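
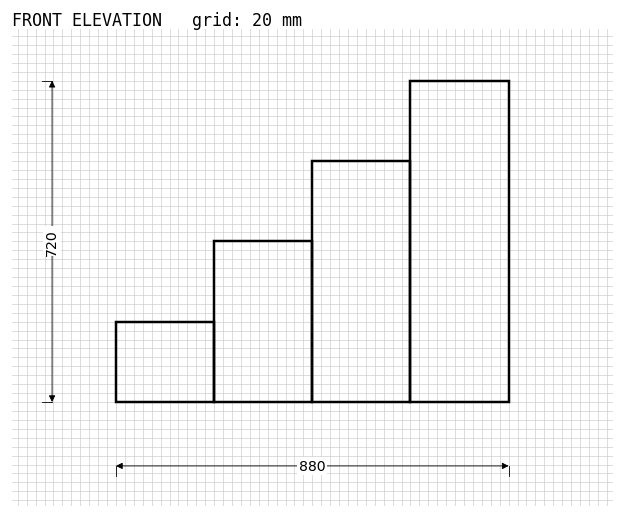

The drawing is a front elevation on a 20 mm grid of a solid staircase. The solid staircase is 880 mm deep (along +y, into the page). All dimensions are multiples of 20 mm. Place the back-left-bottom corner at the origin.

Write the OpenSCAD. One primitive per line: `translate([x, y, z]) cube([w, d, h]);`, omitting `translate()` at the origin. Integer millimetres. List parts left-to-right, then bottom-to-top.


cube([220, 880, 180]);
translate([220, 0, 0]) cube([220, 880, 360]);
translate([440, 0, 0]) cube([220, 880, 540]);
translate([660, 0, 0]) cube([220, 880, 720]);


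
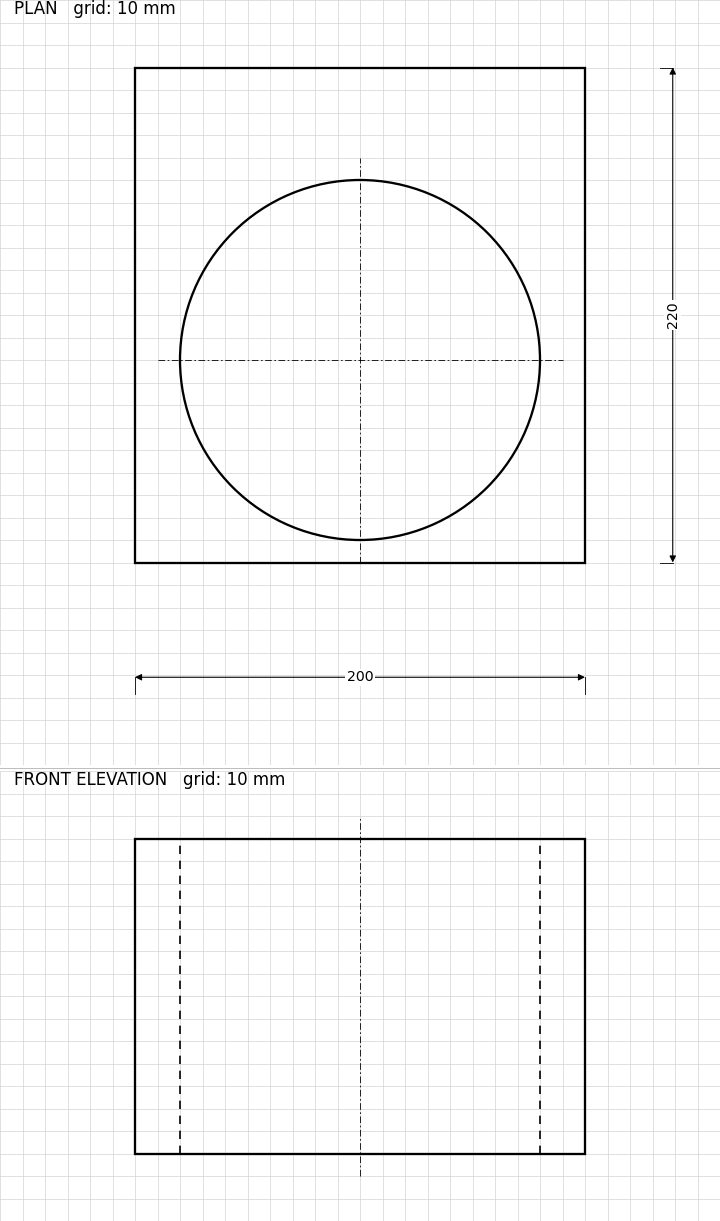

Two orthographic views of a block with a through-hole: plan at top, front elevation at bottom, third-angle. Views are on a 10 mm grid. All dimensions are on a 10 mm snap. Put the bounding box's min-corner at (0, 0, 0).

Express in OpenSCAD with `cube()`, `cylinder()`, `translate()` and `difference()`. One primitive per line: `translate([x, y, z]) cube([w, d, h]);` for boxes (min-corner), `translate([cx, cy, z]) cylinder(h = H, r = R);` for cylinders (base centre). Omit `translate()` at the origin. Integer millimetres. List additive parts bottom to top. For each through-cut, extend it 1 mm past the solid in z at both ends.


difference() {
  cube([200, 220, 140]);
  translate([100, 90, -1]) cylinder(h = 142, r = 80);
}


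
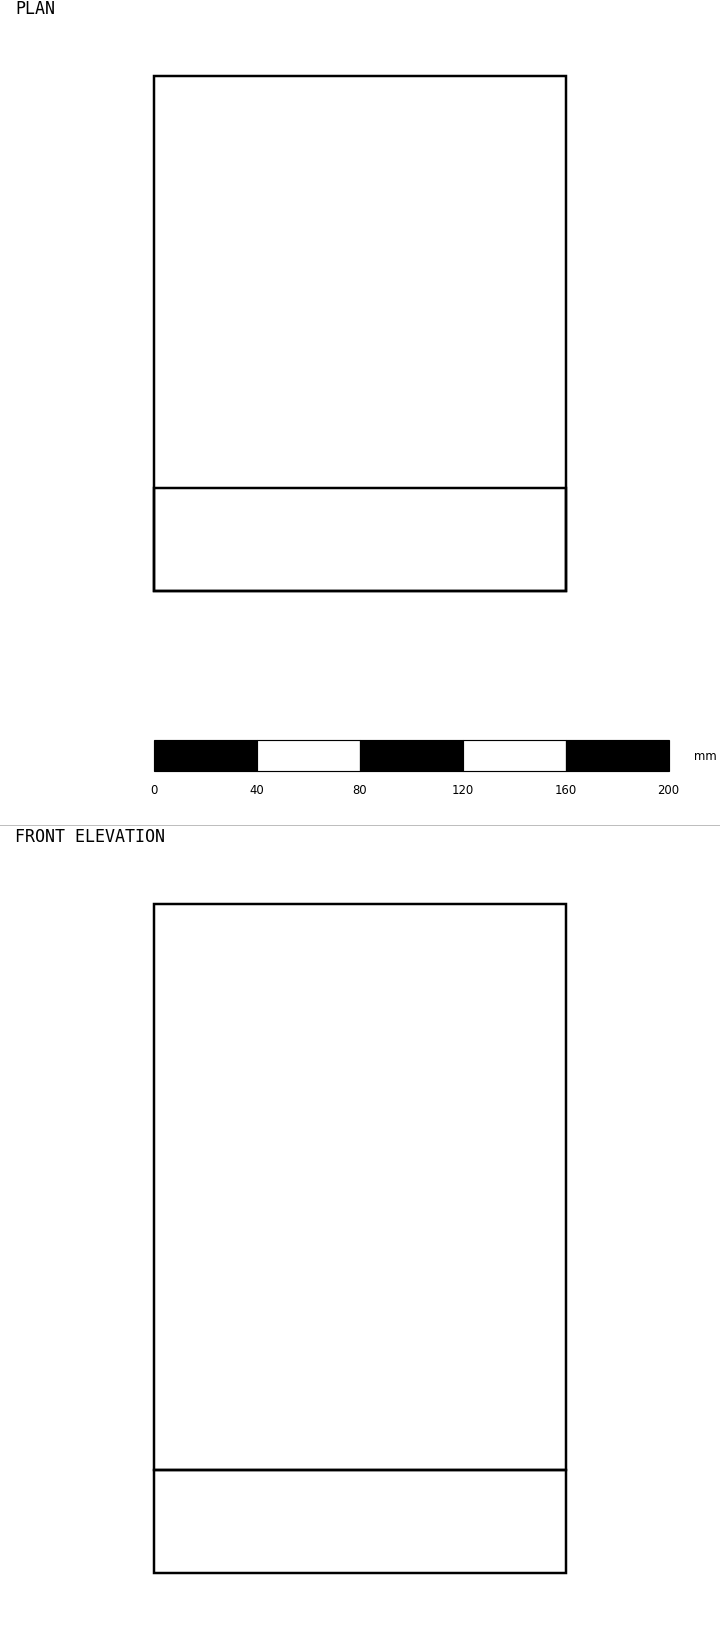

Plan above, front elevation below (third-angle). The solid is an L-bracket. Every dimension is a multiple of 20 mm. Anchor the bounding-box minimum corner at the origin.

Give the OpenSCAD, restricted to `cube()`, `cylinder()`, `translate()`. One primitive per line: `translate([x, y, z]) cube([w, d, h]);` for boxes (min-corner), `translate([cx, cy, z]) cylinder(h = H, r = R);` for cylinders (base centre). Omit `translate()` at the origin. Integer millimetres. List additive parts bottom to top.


cube([160, 200, 40]);
translate([0, 0, 40]) cube([160, 40, 220]);


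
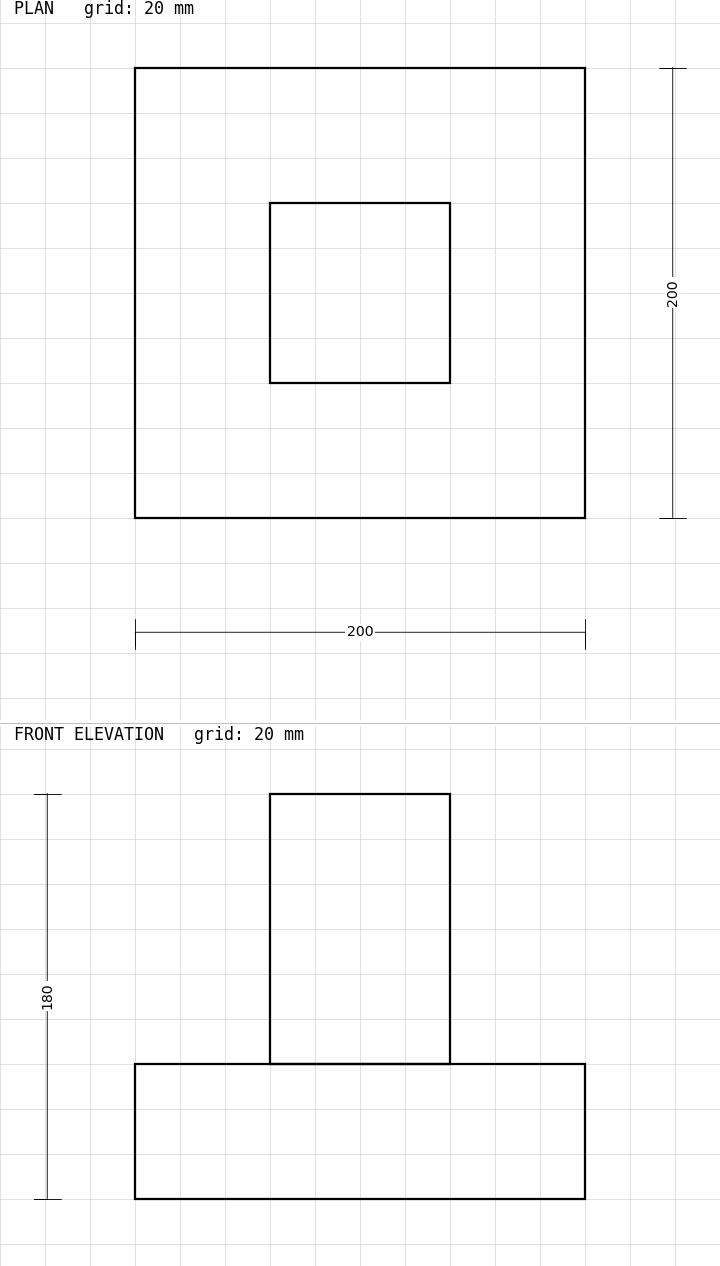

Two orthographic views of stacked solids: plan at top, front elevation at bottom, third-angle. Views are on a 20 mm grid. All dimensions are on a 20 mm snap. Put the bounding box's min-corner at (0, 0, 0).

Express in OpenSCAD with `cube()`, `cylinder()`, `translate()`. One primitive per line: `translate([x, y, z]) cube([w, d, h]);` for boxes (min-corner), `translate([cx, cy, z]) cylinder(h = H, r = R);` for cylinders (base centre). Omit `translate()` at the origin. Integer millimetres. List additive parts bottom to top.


cube([200, 200, 60]);
translate([60, 60, 60]) cube([80, 80, 120]);


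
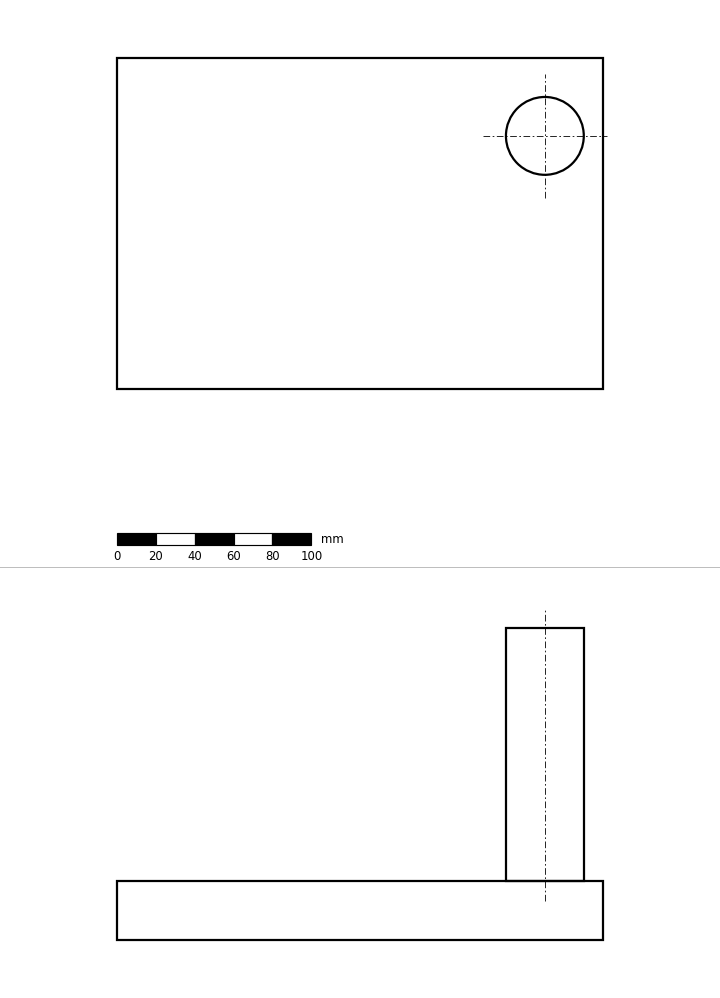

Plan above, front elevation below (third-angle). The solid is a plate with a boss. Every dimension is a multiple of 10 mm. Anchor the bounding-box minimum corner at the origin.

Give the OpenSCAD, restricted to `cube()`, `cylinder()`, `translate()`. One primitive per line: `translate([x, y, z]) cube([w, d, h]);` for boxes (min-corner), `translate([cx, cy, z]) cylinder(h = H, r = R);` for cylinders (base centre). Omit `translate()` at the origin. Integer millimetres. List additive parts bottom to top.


cube([250, 170, 30]);
translate([220, 130, 30]) cylinder(h = 130, r = 20);


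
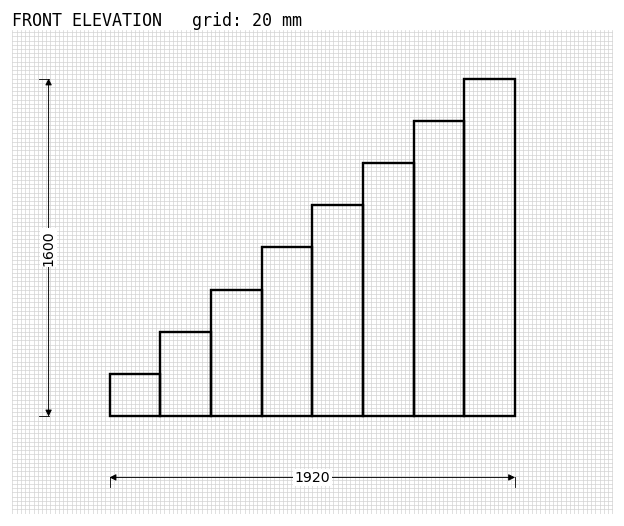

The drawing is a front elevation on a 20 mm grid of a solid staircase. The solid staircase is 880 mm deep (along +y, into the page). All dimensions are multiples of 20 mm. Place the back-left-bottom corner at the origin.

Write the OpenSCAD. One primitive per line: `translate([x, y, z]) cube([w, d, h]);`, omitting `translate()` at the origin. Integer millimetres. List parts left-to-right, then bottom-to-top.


cube([240, 880, 200]);
translate([240, 0, 0]) cube([240, 880, 400]);
translate([480, 0, 0]) cube([240, 880, 600]);
translate([720, 0, 0]) cube([240, 880, 800]);
translate([960, 0, 0]) cube([240, 880, 1000]);
translate([1200, 0, 0]) cube([240, 880, 1200]);
translate([1440, 0, 0]) cube([240, 880, 1400]);
translate([1680, 0, 0]) cube([240, 880, 1600]);


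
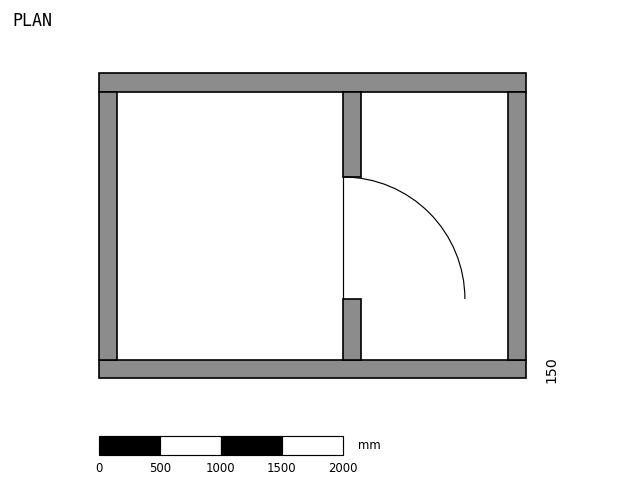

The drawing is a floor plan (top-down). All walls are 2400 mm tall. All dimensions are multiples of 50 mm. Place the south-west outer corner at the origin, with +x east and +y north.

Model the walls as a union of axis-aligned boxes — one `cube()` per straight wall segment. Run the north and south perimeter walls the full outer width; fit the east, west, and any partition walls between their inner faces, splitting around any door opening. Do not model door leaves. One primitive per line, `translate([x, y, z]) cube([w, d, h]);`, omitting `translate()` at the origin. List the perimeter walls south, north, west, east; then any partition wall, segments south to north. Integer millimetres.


cube([3500, 150, 2400]);
translate([0, 2350, 0]) cube([3500, 150, 2400]);
translate([0, 150, 0]) cube([150, 2200, 2400]);
translate([3350, 150, 0]) cube([150, 2200, 2400]);
translate([2000, 150, 0]) cube([150, 500, 2400]);
translate([2000, 1650, 0]) cube([150, 700, 2400]);


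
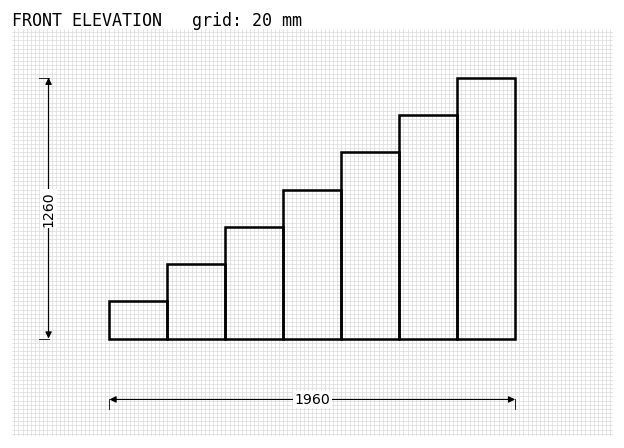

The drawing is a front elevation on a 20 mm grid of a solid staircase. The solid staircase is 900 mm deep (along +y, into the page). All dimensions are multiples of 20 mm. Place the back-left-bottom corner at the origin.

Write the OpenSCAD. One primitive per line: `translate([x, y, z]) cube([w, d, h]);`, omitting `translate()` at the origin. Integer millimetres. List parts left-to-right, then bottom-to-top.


cube([280, 900, 180]);
translate([280, 0, 0]) cube([280, 900, 360]);
translate([560, 0, 0]) cube([280, 900, 540]);
translate([840, 0, 0]) cube([280, 900, 720]);
translate([1120, 0, 0]) cube([280, 900, 900]);
translate([1400, 0, 0]) cube([280, 900, 1080]);
translate([1680, 0, 0]) cube([280, 900, 1260]);


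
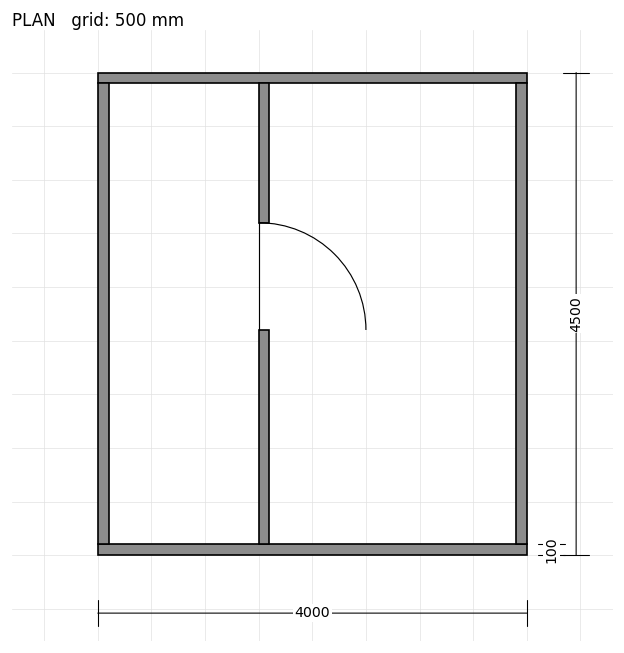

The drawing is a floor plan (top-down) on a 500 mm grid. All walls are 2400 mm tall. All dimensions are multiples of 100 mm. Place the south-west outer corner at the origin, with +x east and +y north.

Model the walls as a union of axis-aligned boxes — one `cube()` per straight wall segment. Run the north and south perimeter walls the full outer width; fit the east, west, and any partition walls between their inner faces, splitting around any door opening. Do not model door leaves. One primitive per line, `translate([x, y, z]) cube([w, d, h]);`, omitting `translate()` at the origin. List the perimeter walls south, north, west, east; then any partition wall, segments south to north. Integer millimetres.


cube([4000, 100, 2400]);
translate([0, 4400, 0]) cube([4000, 100, 2400]);
translate([0, 100, 0]) cube([100, 4300, 2400]);
translate([3900, 100, 0]) cube([100, 4300, 2400]);
translate([1500, 100, 0]) cube([100, 2000, 2400]);
translate([1500, 3100, 0]) cube([100, 1300, 2400]);


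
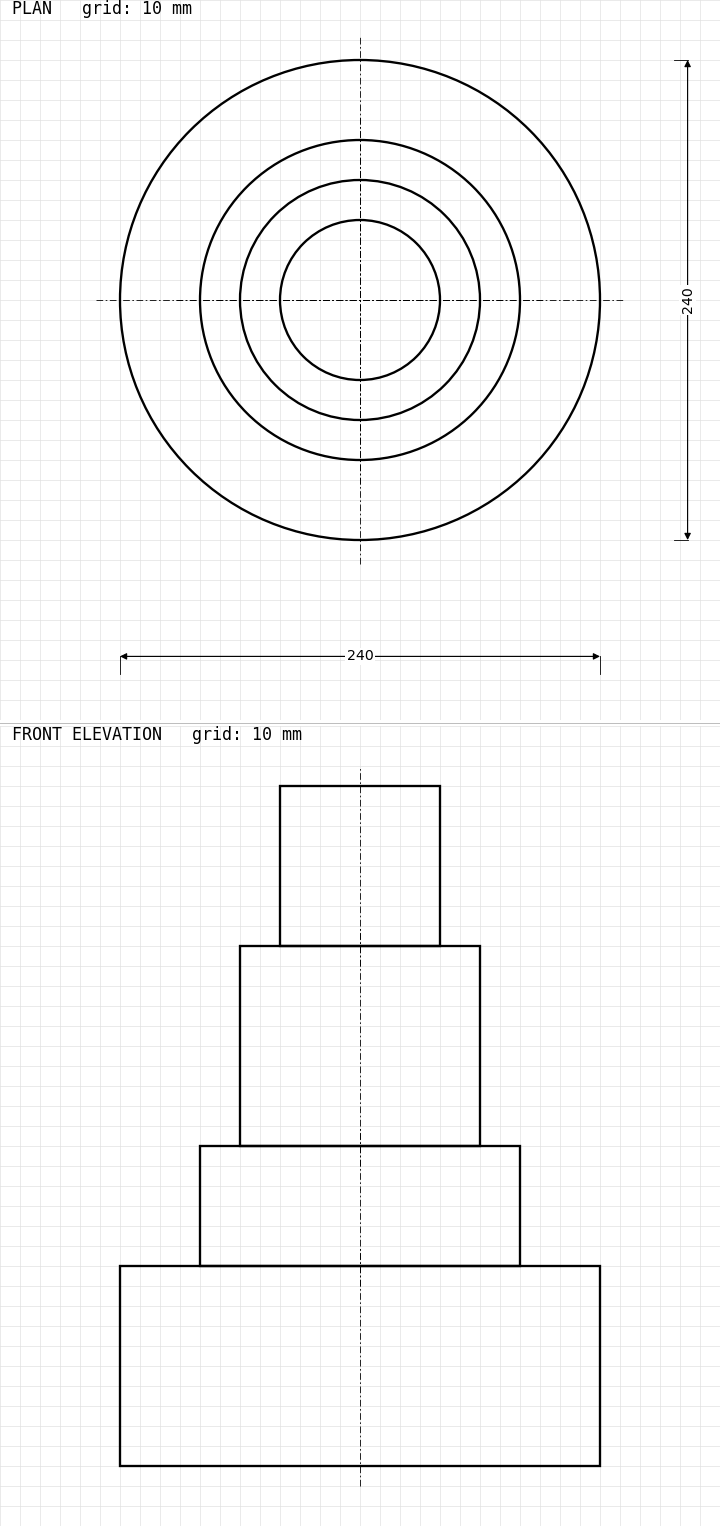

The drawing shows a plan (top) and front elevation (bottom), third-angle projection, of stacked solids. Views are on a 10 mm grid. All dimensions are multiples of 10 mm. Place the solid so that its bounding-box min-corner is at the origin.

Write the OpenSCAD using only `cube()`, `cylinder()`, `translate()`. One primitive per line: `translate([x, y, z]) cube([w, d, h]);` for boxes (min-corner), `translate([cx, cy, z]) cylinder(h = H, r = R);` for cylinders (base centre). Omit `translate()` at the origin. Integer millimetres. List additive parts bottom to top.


translate([120, 120, 0]) cylinder(h = 100, r = 120);
translate([120, 120, 100]) cylinder(h = 60, r = 80);
translate([120, 120, 160]) cylinder(h = 100, r = 60);
translate([120, 120, 260]) cylinder(h = 80, r = 40);


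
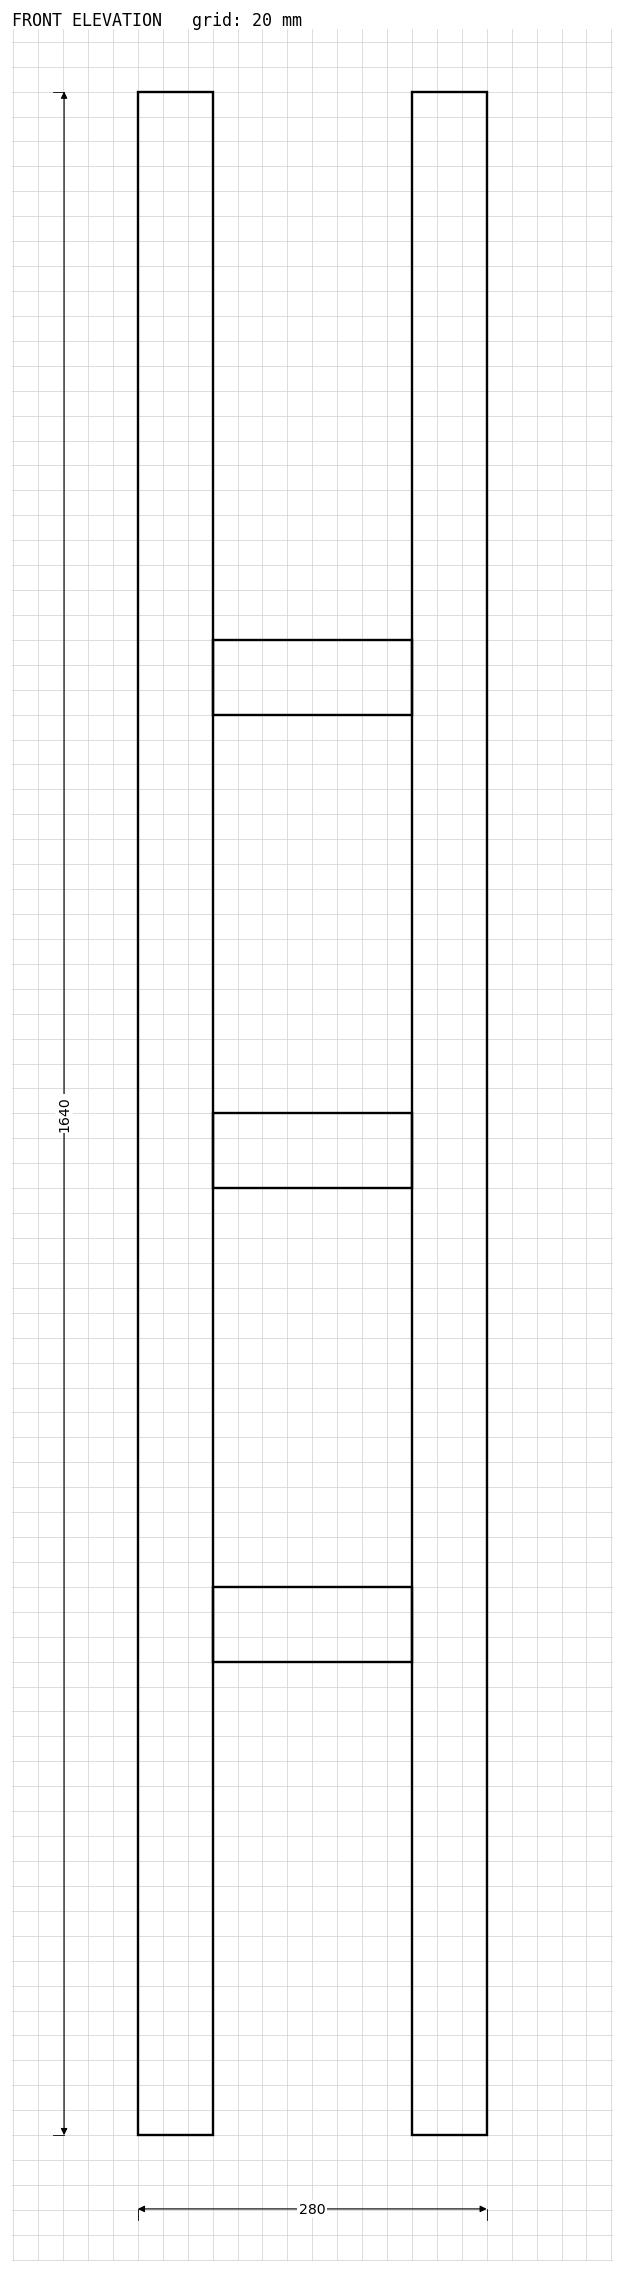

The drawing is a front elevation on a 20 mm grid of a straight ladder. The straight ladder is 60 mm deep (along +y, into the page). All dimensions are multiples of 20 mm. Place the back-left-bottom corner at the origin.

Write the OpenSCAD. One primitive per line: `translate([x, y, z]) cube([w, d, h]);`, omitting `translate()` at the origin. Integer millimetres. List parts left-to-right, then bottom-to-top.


cube([60, 60, 1640]);
translate([60, 0, 380]) cube([160, 60, 60]);
translate([60, 0, 760]) cube([160, 60, 60]);
translate([60, 0, 1140]) cube([160, 60, 60]);
translate([220, 0, 0]) cube([60, 60, 1640]);


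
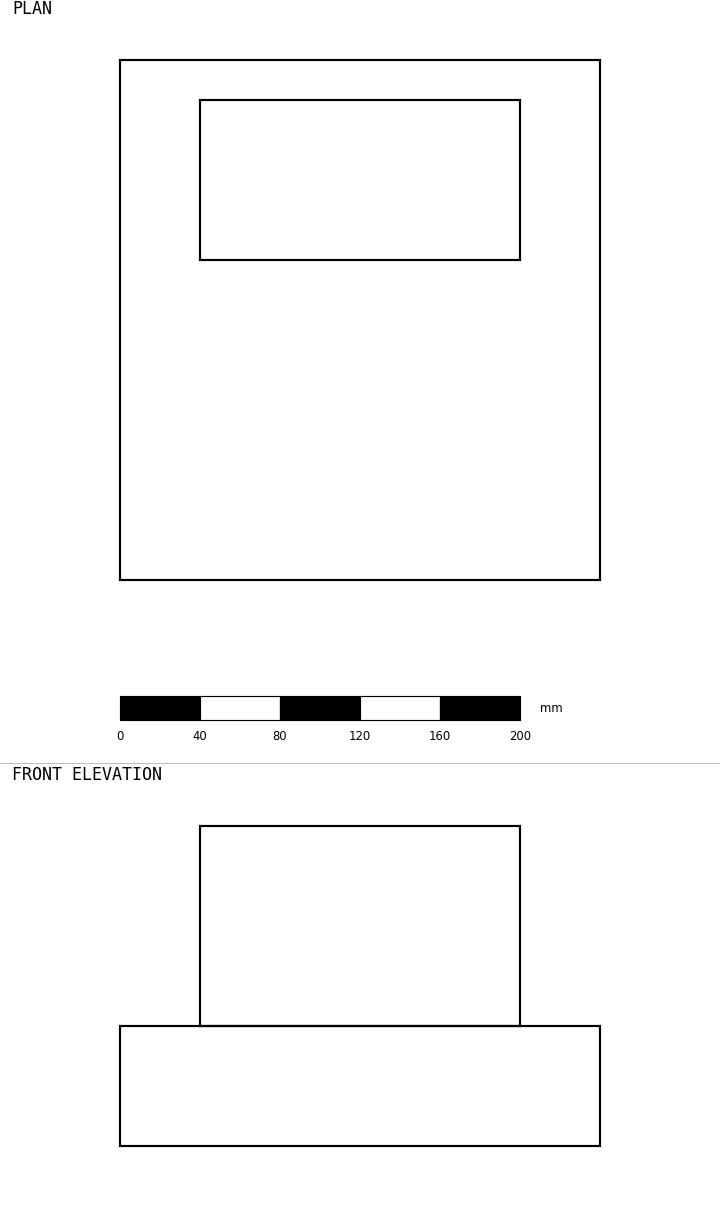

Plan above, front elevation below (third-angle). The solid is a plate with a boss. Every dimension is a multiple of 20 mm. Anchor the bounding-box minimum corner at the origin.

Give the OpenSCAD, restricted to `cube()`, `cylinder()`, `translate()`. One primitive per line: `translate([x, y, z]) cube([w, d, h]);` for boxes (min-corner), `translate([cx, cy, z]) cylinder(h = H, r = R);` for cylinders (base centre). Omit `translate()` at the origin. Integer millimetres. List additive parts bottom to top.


cube([240, 260, 60]);
translate([40, 160, 60]) cube([160, 80, 100]);


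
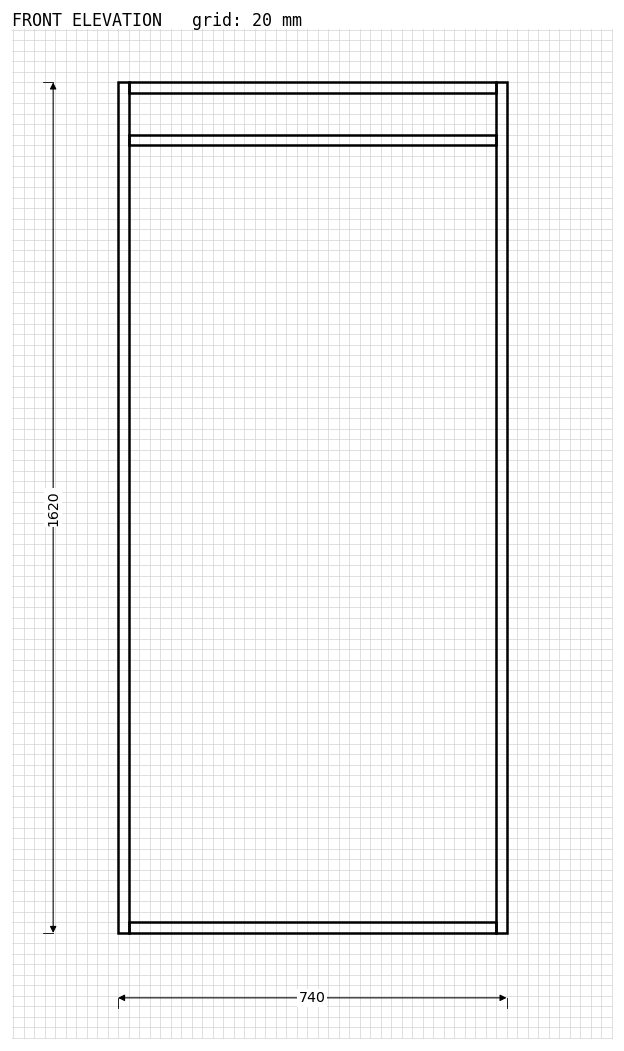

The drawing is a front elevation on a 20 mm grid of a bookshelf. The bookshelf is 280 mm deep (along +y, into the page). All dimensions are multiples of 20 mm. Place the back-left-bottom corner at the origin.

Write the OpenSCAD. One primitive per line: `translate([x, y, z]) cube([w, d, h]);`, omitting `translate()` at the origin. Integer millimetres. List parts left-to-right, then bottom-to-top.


cube([20, 280, 1620]);
translate([20, 0, 0]) cube([700, 280, 20]);
translate([20, 0, 1500]) cube([700, 280, 20]);
translate([20, 0, 1600]) cube([700, 280, 20]);
translate([720, 0, 0]) cube([20, 280, 1620]);


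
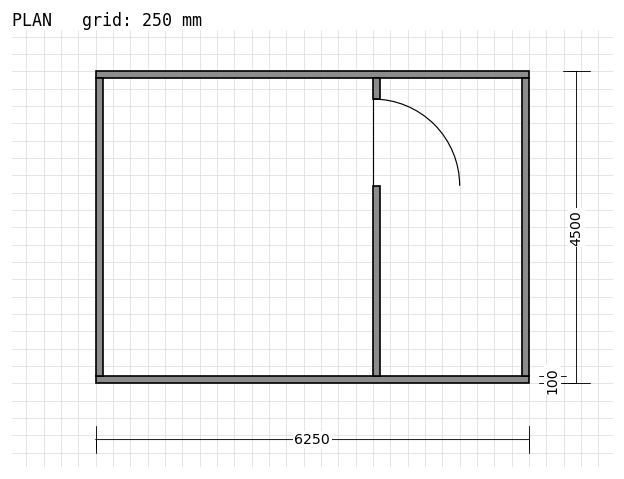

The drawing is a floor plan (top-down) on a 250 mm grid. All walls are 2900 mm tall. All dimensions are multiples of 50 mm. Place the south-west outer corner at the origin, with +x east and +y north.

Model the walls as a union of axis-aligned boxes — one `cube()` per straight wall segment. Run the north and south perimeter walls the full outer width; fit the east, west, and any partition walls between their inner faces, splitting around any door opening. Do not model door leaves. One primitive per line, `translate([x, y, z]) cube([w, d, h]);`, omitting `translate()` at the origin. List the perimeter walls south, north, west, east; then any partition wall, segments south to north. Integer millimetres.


cube([6250, 100, 2900]);
translate([0, 4400, 0]) cube([6250, 100, 2900]);
translate([0, 100, 0]) cube([100, 4300, 2900]);
translate([6150, 100, 0]) cube([100, 4300, 2900]);
translate([4000, 100, 0]) cube([100, 2750, 2900]);
translate([4000, 4100, 0]) cube([100, 300, 2900]);


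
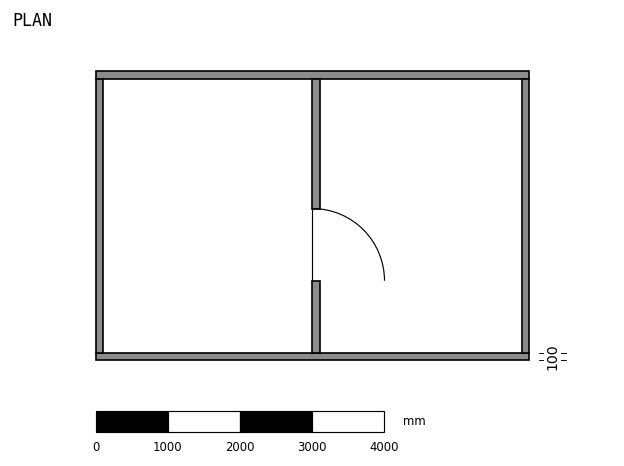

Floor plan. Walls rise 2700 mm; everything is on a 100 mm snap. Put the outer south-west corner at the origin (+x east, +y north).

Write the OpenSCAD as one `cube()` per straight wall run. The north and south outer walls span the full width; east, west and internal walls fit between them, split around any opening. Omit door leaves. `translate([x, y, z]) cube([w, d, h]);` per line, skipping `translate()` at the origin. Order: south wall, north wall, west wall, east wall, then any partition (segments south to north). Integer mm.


cube([6000, 100, 2700]);
translate([0, 3900, 0]) cube([6000, 100, 2700]);
translate([0, 100, 0]) cube([100, 3800, 2700]);
translate([5900, 100, 0]) cube([100, 3800, 2700]);
translate([3000, 100, 0]) cube([100, 1000, 2700]);
translate([3000, 2100, 0]) cube([100, 1800, 2700]);


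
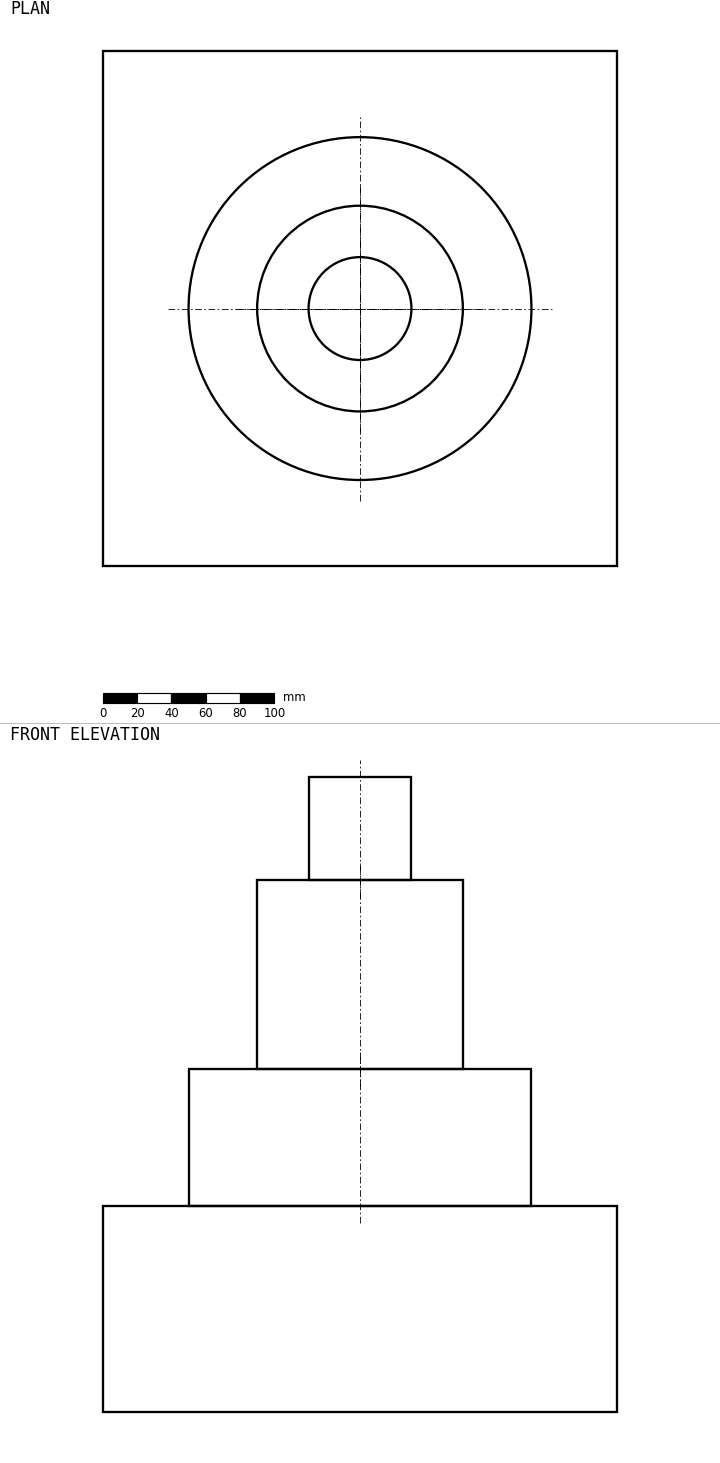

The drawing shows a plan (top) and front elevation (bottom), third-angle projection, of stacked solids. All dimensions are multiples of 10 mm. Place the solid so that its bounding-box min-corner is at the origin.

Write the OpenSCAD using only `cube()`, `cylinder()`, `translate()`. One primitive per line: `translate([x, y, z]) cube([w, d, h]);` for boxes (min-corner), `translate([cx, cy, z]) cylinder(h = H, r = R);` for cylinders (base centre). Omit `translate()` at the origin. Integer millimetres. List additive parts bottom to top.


cube([300, 300, 120]);
translate([150, 150, 120]) cylinder(h = 80, r = 100);
translate([150, 150, 200]) cylinder(h = 110, r = 60);
translate([150, 150, 310]) cylinder(h = 60, r = 30);


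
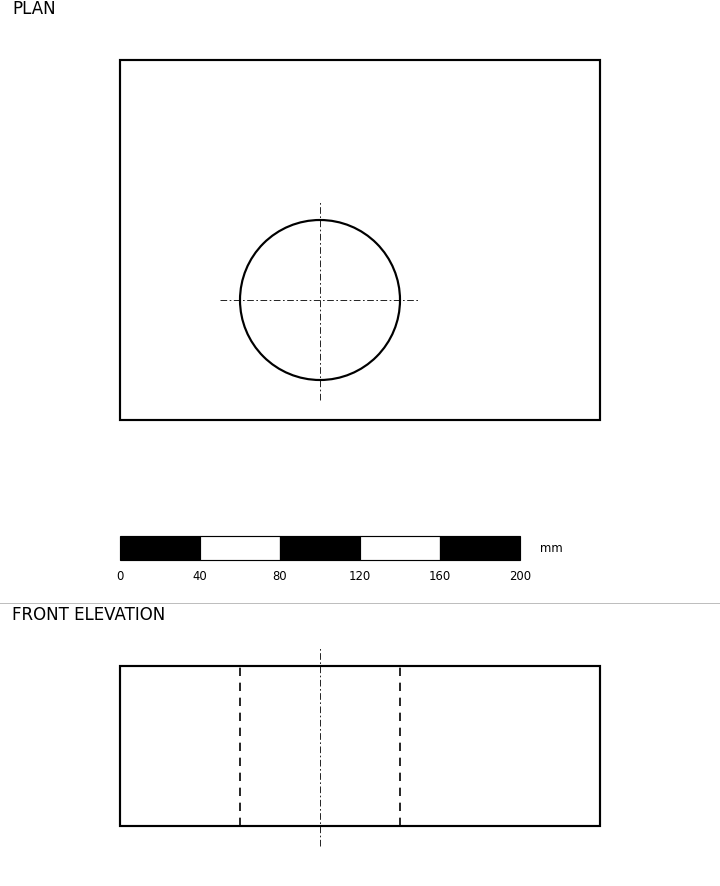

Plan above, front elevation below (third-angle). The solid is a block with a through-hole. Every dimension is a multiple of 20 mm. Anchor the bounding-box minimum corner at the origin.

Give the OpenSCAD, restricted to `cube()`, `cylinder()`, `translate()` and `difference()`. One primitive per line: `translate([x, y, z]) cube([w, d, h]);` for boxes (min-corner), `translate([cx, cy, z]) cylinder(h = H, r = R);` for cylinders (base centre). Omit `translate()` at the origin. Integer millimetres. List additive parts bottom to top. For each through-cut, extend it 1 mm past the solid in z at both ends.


difference() {
  cube([240, 180, 80]);
  translate([100, 60, -1]) cylinder(h = 82, r = 40);
}


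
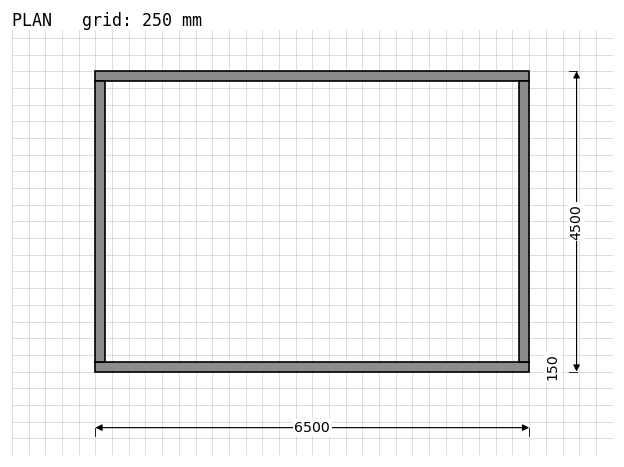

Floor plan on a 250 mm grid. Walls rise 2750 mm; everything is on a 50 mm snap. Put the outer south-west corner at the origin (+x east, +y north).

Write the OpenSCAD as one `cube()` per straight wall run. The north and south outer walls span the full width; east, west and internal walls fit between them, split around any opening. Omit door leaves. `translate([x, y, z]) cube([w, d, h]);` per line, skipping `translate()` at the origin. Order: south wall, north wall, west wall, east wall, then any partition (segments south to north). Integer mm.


cube([6500, 150, 2750]);
translate([0, 4350, 0]) cube([6500, 150, 2750]);
translate([0, 150, 0]) cube([150, 4200, 2750]);
translate([6350, 150, 0]) cube([150, 4200, 2750]);


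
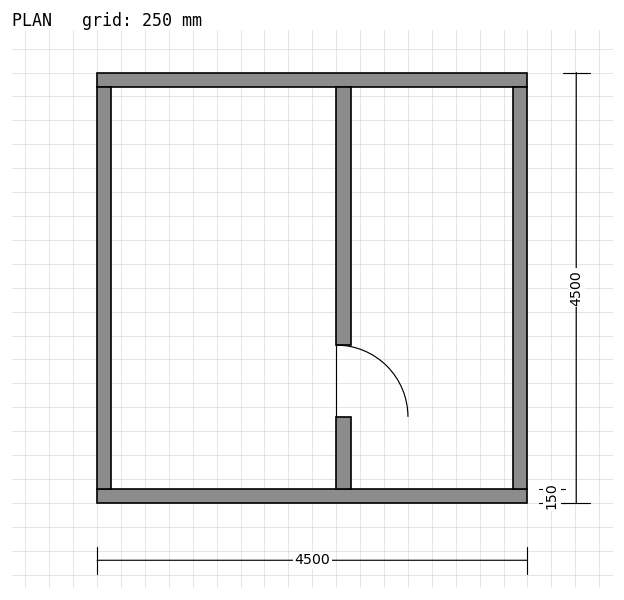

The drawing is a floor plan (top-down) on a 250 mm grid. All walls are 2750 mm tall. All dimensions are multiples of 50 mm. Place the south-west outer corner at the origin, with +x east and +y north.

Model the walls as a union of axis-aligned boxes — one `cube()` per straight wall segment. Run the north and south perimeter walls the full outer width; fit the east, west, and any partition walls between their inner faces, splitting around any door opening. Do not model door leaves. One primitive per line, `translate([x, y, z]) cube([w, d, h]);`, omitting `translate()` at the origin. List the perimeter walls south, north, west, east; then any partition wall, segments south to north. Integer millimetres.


cube([4500, 150, 2750]);
translate([0, 4350, 0]) cube([4500, 150, 2750]);
translate([0, 150, 0]) cube([150, 4200, 2750]);
translate([4350, 150, 0]) cube([150, 4200, 2750]);
translate([2500, 150, 0]) cube([150, 750, 2750]);
translate([2500, 1650, 0]) cube([150, 2700, 2750]);


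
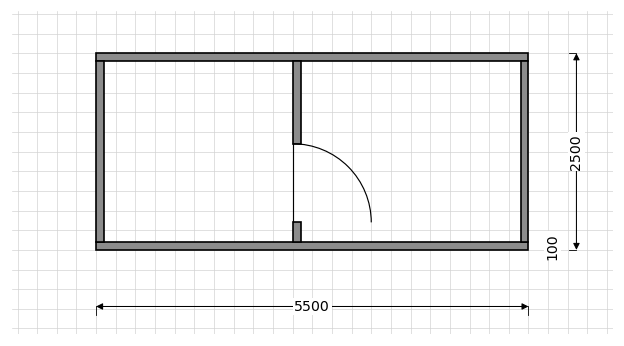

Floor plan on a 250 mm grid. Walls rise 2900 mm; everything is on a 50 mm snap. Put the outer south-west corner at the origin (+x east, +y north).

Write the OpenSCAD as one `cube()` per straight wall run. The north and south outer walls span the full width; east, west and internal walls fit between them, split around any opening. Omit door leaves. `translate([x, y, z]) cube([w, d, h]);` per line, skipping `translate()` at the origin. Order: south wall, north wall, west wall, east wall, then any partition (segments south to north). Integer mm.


cube([5500, 100, 2900]);
translate([0, 2400, 0]) cube([5500, 100, 2900]);
translate([0, 100, 0]) cube([100, 2300, 2900]);
translate([5400, 100, 0]) cube([100, 2300, 2900]);
translate([2500, 100, 0]) cube([100, 250, 2900]);
translate([2500, 1350, 0]) cube([100, 1050, 2900]);


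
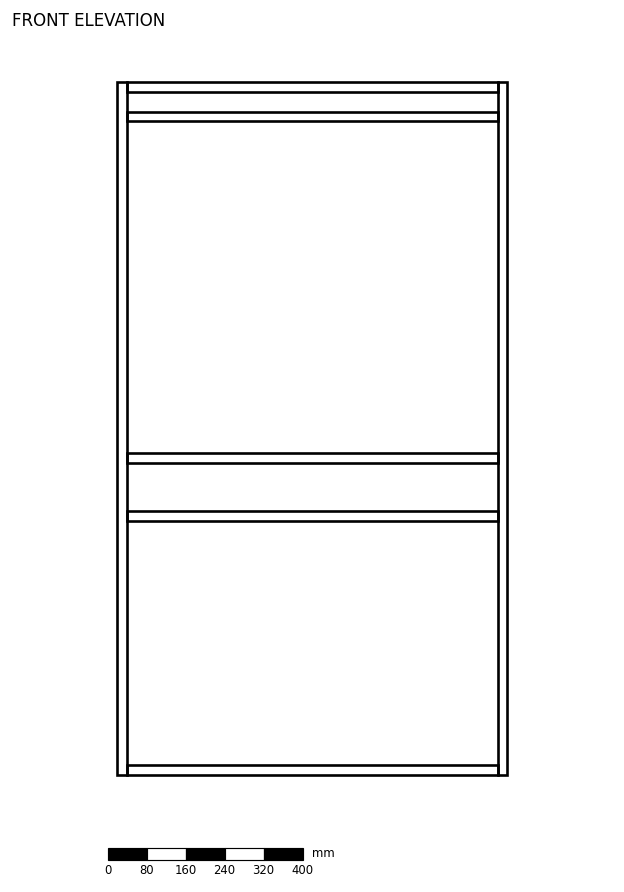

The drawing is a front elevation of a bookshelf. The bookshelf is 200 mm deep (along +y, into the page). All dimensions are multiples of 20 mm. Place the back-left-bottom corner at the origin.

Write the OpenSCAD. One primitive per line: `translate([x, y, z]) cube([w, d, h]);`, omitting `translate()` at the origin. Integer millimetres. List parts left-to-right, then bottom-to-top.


cube([20, 200, 1420]);
translate([20, 0, 0]) cube([760, 200, 20]);
translate([20, 0, 520]) cube([760, 200, 20]);
translate([20, 0, 640]) cube([760, 200, 20]);
translate([20, 0, 1340]) cube([760, 200, 20]);
translate([20, 0, 1400]) cube([760, 200, 20]);
translate([780, 0, 0]) cube([20, 200, 1420]);


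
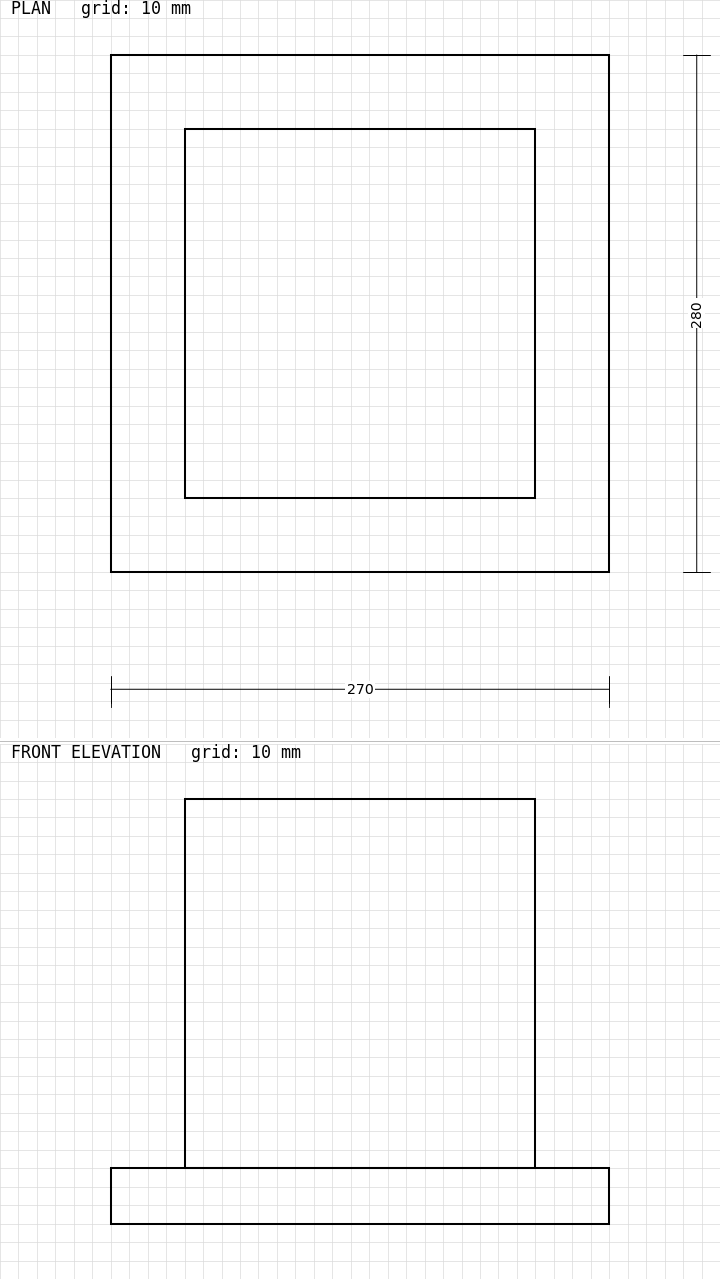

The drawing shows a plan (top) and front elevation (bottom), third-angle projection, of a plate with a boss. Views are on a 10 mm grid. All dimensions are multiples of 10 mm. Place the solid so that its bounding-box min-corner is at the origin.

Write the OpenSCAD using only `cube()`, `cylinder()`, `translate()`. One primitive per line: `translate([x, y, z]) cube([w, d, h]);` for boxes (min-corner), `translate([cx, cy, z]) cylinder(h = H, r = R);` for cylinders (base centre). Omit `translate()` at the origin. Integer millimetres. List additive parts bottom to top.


cube([270, 280, 30]);
translate([40, 40, 30]) cube([190, 200, 200]);


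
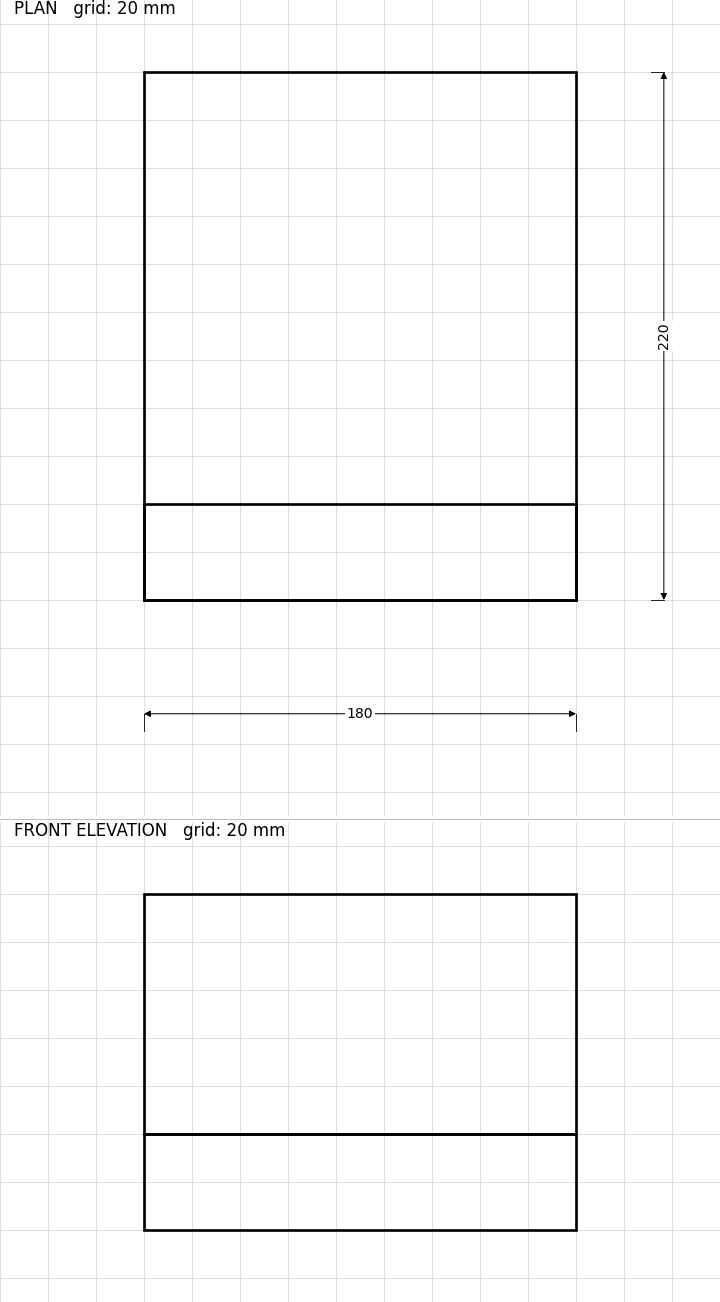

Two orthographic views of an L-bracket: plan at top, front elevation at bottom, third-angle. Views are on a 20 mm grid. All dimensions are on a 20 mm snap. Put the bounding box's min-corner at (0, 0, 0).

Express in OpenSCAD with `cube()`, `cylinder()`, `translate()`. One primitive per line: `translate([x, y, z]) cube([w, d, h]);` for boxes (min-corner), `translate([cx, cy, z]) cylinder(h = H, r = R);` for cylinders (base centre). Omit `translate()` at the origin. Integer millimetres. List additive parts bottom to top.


cube([180, 220, 40]);
translate([0, 0, 40]) cube([180, 40, 100]);


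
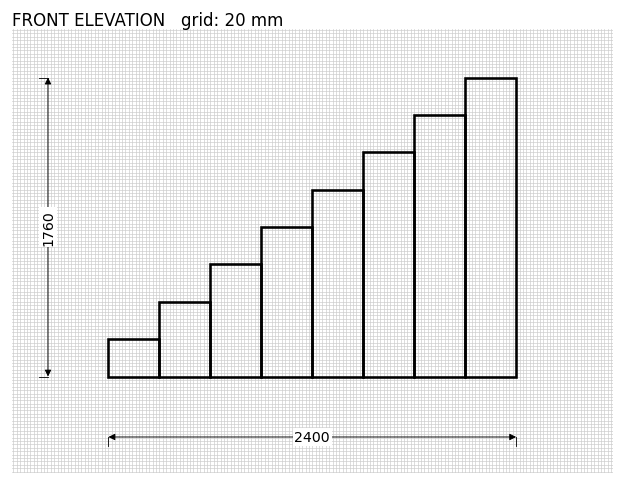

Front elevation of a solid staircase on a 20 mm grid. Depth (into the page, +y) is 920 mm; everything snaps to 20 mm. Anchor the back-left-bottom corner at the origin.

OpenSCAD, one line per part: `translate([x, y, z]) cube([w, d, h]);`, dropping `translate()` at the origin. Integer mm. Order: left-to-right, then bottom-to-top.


cube([300, 920, 220]);
translate([300, 0, 0]) cube([300, 920, 440]);
translate([600, 0, 0]) cube([300, 920, 660]);
translate([900, 0, 0]) cube([300, 920, 880]);
translate([1200, 0, 0]) cube([300, 920, 1100]);
translate([1500, 0, 0]) cube([300, 920, 1320]);
translate([1800, 0, 0]) cube([300, 920, 1540]);
translate([2100, 0, 0]) cube([300, 920, 1760]);


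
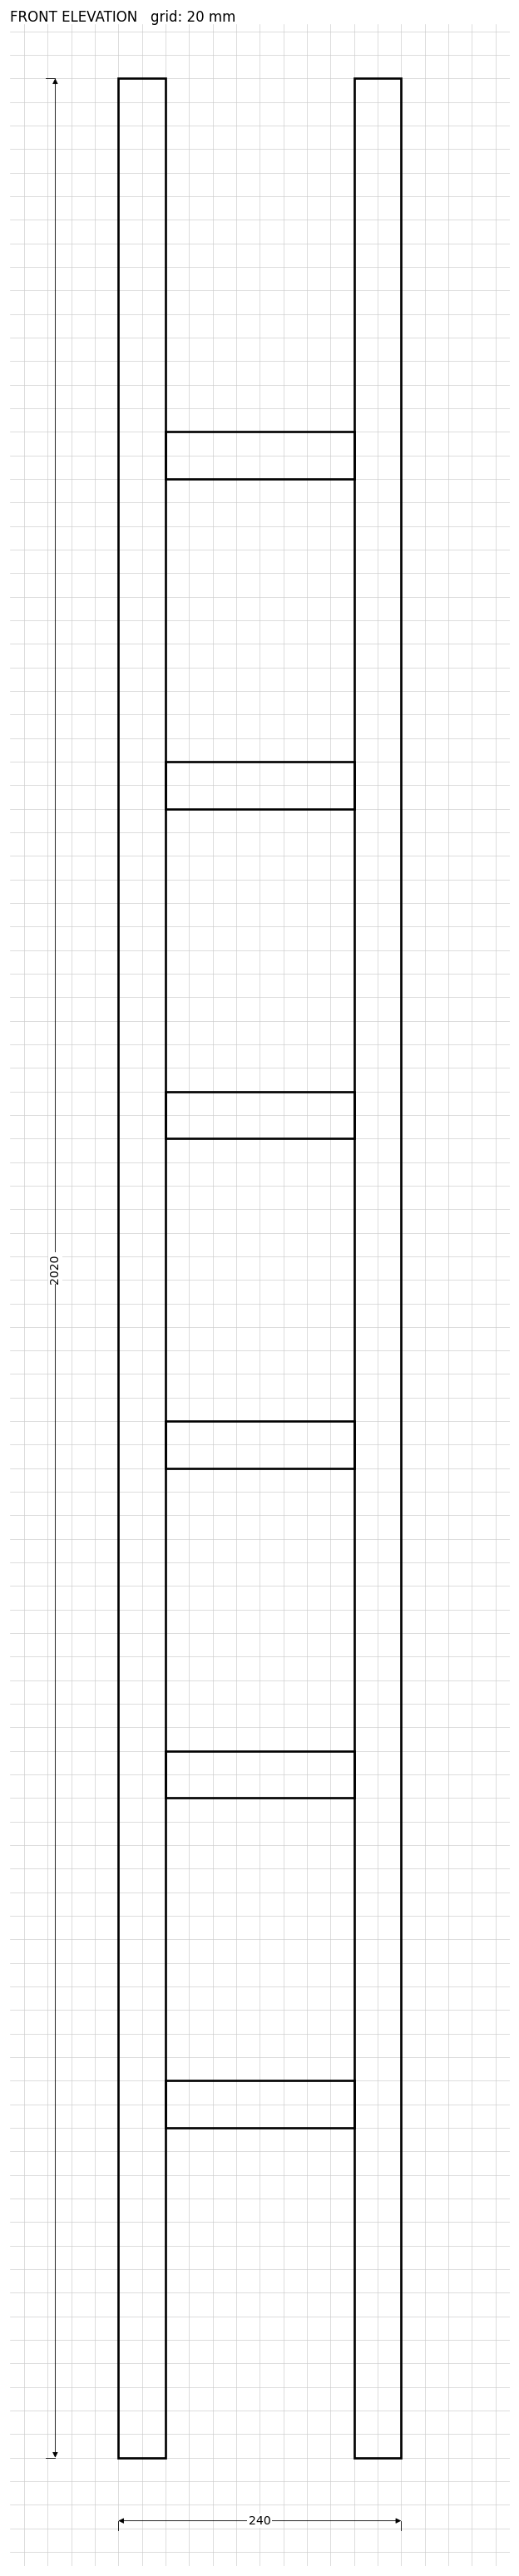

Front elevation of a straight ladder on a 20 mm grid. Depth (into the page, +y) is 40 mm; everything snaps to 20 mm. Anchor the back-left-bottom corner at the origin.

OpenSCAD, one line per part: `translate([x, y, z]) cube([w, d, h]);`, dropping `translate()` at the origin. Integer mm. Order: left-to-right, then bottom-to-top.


cube([40, 40, 2020]);
translate([40, 0, 280]) cube([160, 40, 40]);
translate([40, 0, 560]) cube([160, 40, 40]);
translate([40, 0, 840]) cube([160, 40, 40]);
translate([40, 0, 1120]) cube([160, 40, 40]);
translate([40, 0, 1400]) cube([160, 40, 40]);
translate([40, 0, 1680]) cube([160, 40, 40]);
translate([200, 0, 0]) cube([40, 40, 2020]);


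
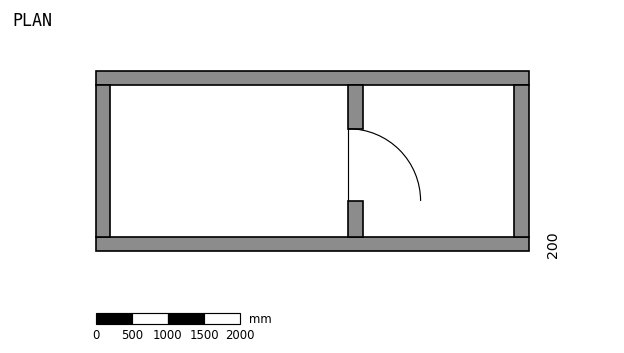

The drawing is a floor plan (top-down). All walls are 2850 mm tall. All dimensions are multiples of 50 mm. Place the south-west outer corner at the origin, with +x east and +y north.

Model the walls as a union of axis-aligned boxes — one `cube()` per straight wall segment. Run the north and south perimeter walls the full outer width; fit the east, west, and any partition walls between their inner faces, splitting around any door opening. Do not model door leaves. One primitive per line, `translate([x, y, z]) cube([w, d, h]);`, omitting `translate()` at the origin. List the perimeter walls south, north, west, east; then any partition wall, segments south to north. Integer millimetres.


cube([6000, 200, 2850]);
translate([0, 2300, 0]) cube([6000, 200, 2850]);
translate([0, 200, 0]) cube([200, 2100, 2850]);
translate([5800, 200, 0]) cube([200, 2100, 2850]);
translate([3500, 200, 0]) cube([200, 500, 2850]);
translate([3500, 1700, 0]) cube([200, 600, 2850]);


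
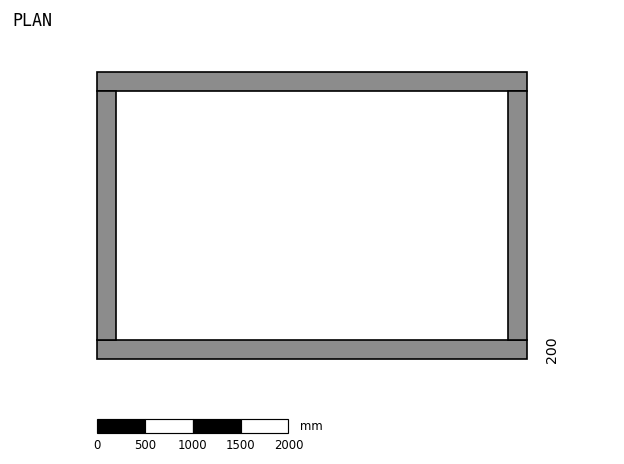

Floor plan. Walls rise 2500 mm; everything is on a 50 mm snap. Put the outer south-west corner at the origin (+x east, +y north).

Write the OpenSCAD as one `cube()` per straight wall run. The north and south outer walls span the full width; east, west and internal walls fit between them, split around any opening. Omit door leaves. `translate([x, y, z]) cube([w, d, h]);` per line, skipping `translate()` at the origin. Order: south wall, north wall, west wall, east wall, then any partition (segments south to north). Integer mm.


cube([4500, 200, 2500]);
translate([0, 2800, 0]) cube([4500, 200, 2500]);
translate([0, 200, 0]) cube([200, 2600, 2500]);
translate([4300, 200, 0]) cube([200, 2600, 2500]);


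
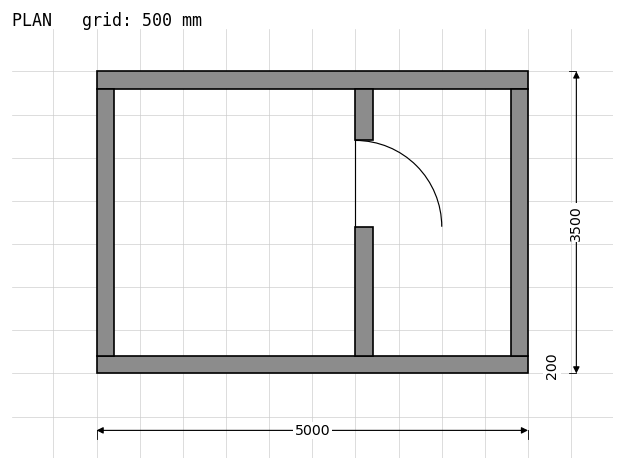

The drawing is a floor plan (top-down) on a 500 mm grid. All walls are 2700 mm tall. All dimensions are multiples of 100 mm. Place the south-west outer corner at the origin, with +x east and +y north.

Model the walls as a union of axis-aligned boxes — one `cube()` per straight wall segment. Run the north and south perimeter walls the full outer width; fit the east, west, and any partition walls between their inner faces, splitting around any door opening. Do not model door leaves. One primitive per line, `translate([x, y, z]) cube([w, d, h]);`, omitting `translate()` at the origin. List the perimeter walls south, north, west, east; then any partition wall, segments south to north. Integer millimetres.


cube([5000, 200, 2700]);
translate([0, 3300, 0]) cube([5000, 200, 2700]);
translate([0, 200, 0]) cube([200, 3100, 2700]);
translate([4800, 200, 0]) cube([200, 3100, 2700]);
translate([3000, 200, 0]) cube([200, 1500, 2700]);
translate([3000, 2700, 0]) cube([200, 600, 2700]);


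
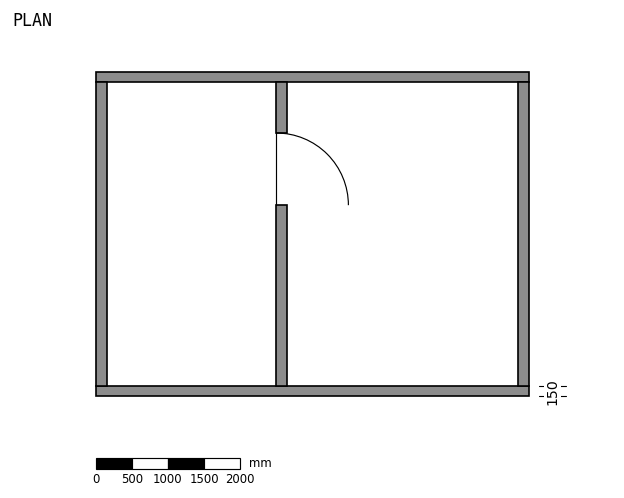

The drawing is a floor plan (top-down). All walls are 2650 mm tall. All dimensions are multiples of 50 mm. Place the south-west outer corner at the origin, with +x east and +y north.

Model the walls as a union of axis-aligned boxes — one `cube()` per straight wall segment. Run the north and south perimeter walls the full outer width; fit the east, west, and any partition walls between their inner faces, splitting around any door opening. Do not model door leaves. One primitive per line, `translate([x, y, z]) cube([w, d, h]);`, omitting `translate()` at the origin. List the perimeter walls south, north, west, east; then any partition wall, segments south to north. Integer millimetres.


cube([6000, 150, 2650]);
translate([0, 4350, 0]) cube([6000, 150, 2650]);
translate([0, 150, 0]) cube([150, 4200, 2650]);
translate([5850, 150, 0]) cube([150, 4200, 2650]);
translate([2500, 150, 0]) cube([150, 2500, 2650]);
translate([2500, 3650, 0]) cube([150, 700, 2650]);


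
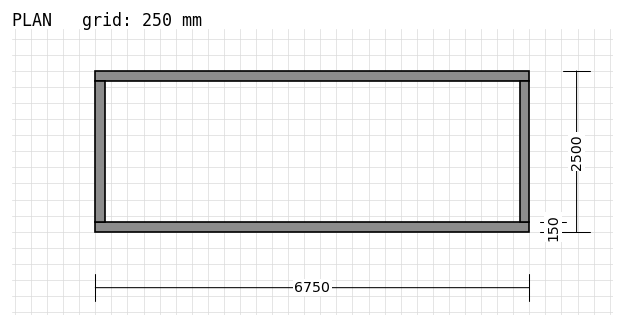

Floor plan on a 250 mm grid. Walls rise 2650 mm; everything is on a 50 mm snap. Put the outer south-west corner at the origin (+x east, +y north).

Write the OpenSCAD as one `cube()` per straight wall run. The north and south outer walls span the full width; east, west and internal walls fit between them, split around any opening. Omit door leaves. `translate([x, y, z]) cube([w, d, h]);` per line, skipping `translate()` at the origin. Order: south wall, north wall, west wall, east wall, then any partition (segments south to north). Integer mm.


cube([6750, 150, 2650]);
translate([0, 2350, 0]) cube([6750, 150, 2650]);
translate([0, 150, 0]) cube([150, 2200, 2650]);
translate([6600, 150, 0]) cube([150, 2200, 2650]);


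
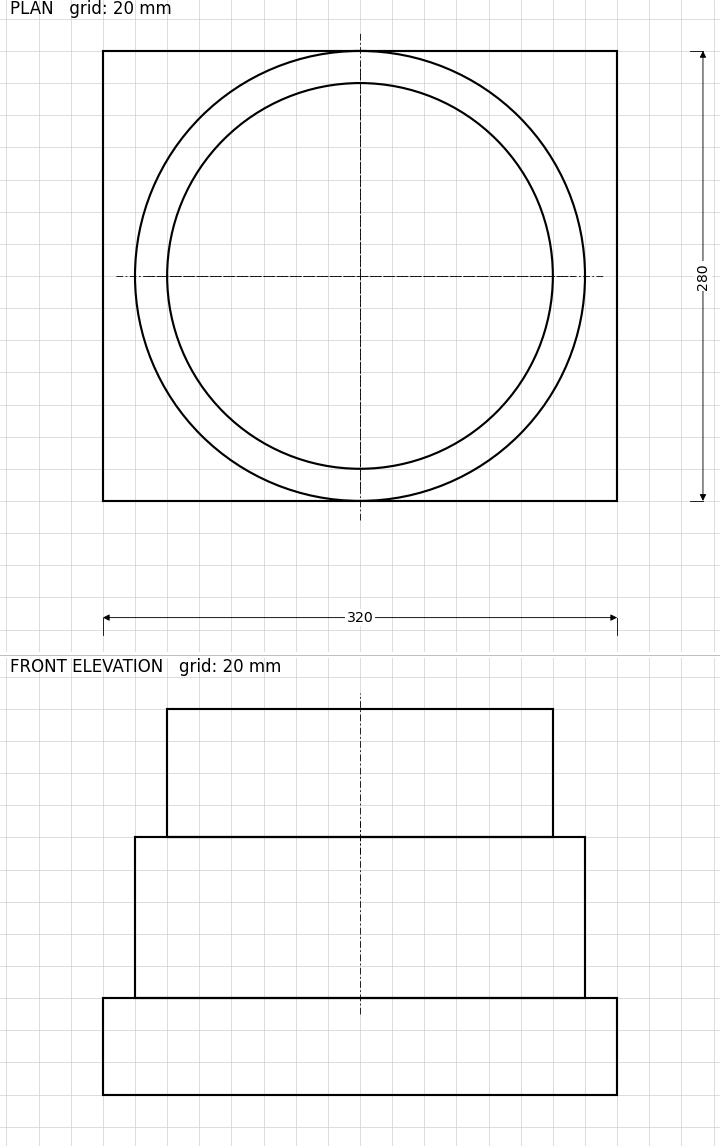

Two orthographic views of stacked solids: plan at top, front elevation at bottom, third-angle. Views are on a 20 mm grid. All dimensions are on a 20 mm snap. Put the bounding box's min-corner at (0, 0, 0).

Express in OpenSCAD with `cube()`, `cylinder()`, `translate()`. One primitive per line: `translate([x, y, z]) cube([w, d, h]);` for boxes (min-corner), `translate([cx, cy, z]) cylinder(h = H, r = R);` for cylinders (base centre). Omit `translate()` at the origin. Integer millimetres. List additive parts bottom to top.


cube([320, 280, 60]);
translate([160, 140, 60]) cylinder(h = 100, r = 140);
translate([160, 140, 160]) cylinder(h = 80, r = 120);


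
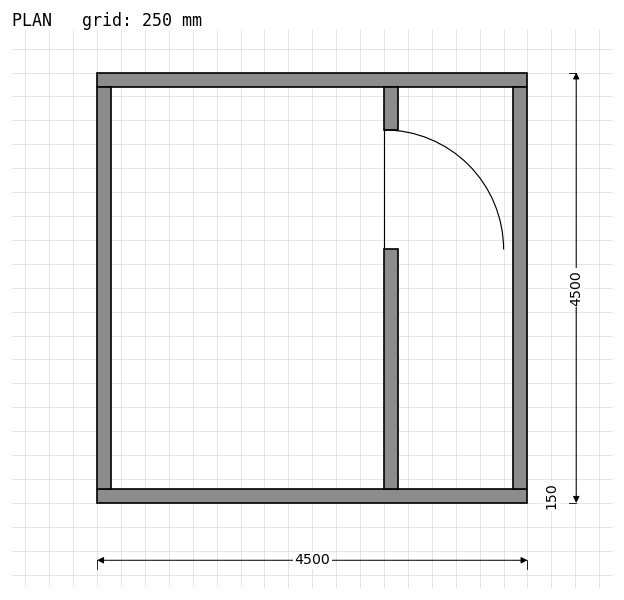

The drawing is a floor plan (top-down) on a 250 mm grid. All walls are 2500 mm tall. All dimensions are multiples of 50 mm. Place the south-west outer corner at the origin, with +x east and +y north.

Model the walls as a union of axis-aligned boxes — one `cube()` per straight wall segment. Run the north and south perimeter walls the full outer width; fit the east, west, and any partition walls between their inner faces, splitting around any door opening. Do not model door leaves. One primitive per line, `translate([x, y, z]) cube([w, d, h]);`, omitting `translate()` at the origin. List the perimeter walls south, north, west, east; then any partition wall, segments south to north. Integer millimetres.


cube([4500, 150, 2500]);
translate([0, 4350, 0]) cube([4500, 150, 2500]);
translate([0, 150, 0]) cube([150, 4200, 2500]);
translate([4350, 150, 0]) cube([150, 4200, 2500]);
translate([3000, 150, 0]) cube([150, 2500, 2500]);
translate([3000, 3900, 0]) cube([150, 450, 2500]);


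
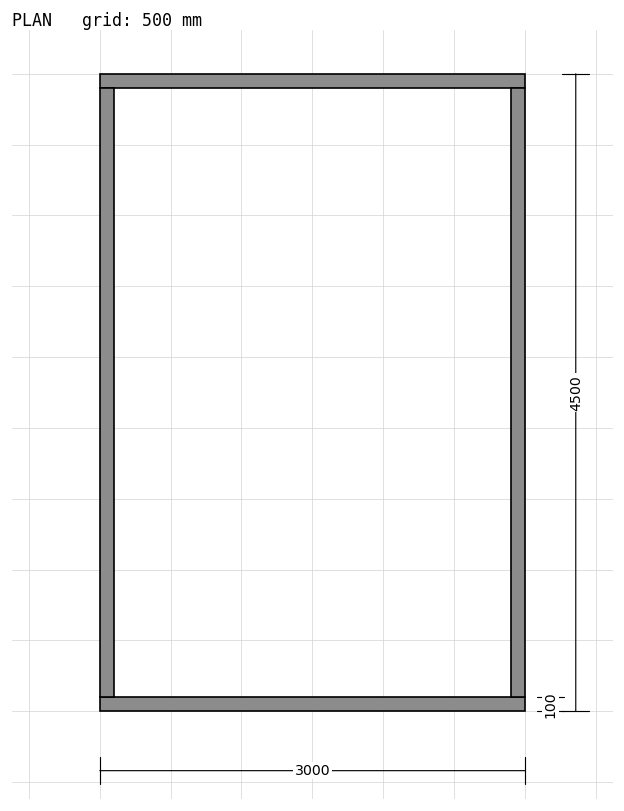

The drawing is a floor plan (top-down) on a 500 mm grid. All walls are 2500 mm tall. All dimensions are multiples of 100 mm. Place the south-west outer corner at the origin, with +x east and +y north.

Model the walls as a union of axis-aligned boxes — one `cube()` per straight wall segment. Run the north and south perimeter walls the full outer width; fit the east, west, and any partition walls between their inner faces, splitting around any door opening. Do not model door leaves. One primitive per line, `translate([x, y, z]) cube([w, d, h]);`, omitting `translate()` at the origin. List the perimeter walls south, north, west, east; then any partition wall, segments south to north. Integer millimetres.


cube([3000, 100, 2500]);
translate([0, 4400, 0]) cube([3000, 100, 2500]);
translate([0, 100, 0]) cube([100, 4300, 2500]);
translate([2900, 100, 0]) cube([100, 4300, 2500]);


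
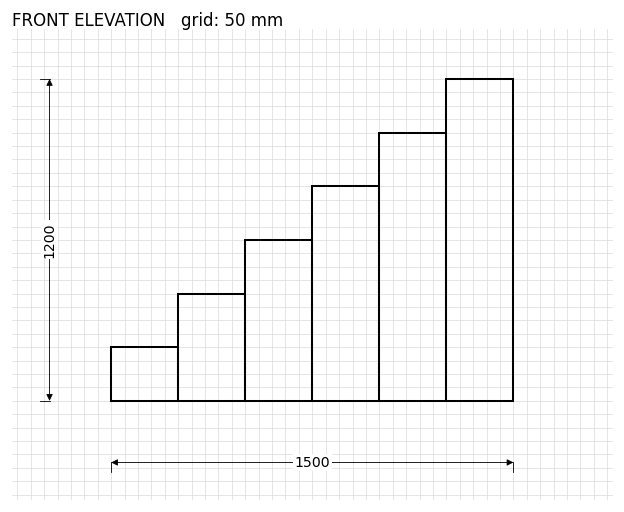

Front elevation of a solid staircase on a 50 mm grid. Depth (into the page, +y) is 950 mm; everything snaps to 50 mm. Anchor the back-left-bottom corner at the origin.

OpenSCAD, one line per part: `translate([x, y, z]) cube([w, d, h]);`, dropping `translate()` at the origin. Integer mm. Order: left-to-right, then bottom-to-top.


cube([250, 950, 200]);
translate([250, 0, 0]) cube([250, 950, 400]);
translate([500, 0, 0]) cube([250, 950, 600]);
translate([750, 0, 0]) cube([250, 950, 800]);
translate([1000, 0, 0]) cube([250, 950, 1000]);
translate([1250, 0, 0]) cube([250, 950, 1200]);


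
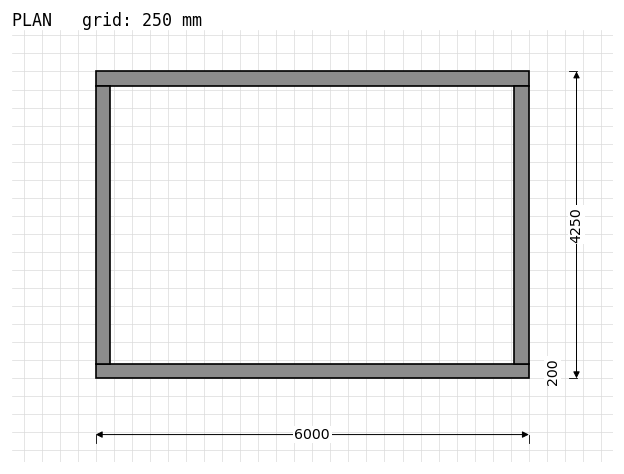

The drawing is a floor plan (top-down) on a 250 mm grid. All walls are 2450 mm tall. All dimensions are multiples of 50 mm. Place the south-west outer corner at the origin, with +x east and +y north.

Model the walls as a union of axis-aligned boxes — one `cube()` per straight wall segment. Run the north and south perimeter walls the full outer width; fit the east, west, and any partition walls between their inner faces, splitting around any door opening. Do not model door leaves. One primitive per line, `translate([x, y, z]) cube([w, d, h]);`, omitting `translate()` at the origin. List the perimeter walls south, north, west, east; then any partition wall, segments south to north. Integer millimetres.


cube([6000, 200, 2450]);
translate([0, 4050, 0]) cube([6000, 200, 2450]);
translate([0, 200, 0]) cube([200, 3850, 2450]);
translate([5800, 200, 0]) cube([200, 3850, 2450]);


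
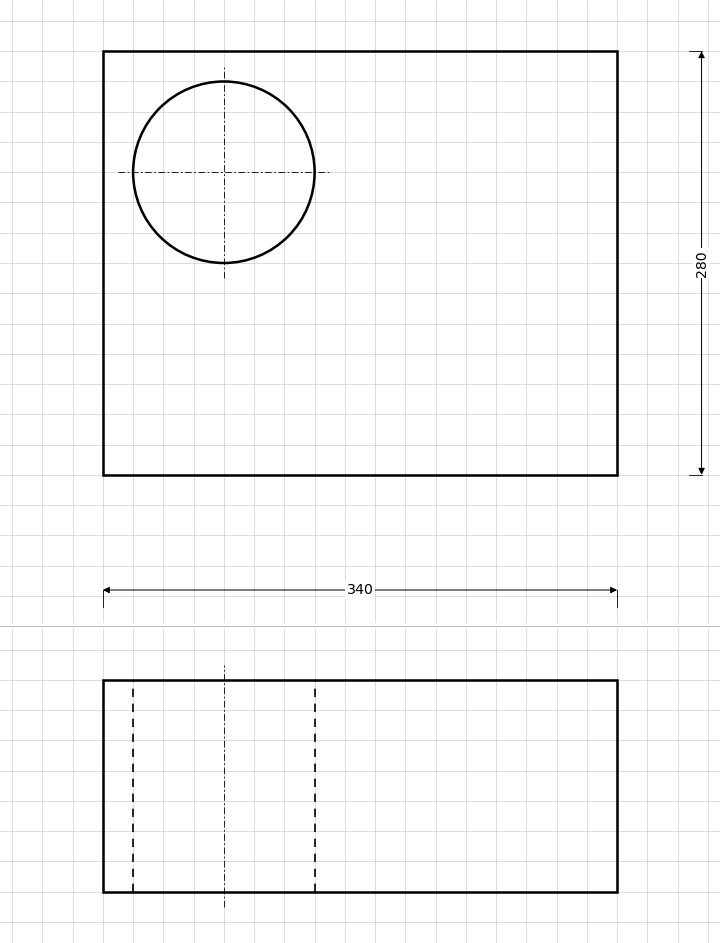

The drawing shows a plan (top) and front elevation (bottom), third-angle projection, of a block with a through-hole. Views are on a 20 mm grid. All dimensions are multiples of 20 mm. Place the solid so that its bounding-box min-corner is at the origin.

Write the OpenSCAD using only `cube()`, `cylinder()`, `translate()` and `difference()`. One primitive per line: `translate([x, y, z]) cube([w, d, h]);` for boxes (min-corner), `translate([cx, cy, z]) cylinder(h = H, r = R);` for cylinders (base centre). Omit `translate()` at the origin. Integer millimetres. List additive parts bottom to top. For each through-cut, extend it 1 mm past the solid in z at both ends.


difference() {
  cube([340, 280, 140]);
  translate([80, 200, -1]) cylinder(h = 142, r = 60);
}


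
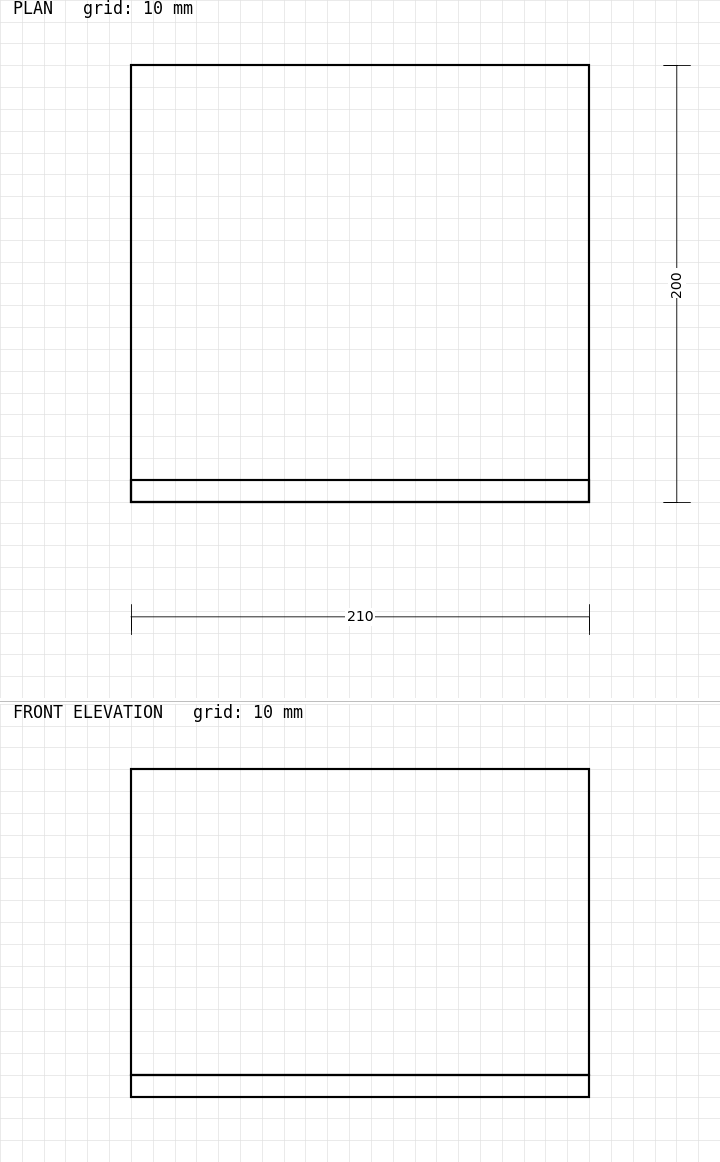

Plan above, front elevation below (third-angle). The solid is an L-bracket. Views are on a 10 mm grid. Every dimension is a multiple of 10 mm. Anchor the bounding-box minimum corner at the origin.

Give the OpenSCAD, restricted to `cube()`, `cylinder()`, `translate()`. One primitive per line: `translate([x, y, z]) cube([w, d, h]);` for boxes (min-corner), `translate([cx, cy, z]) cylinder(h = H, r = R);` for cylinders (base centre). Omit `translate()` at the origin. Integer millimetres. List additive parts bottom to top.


cube([210, 200, 10]);
translate([0, 0, 10]) cube([210, 10, 140]);
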